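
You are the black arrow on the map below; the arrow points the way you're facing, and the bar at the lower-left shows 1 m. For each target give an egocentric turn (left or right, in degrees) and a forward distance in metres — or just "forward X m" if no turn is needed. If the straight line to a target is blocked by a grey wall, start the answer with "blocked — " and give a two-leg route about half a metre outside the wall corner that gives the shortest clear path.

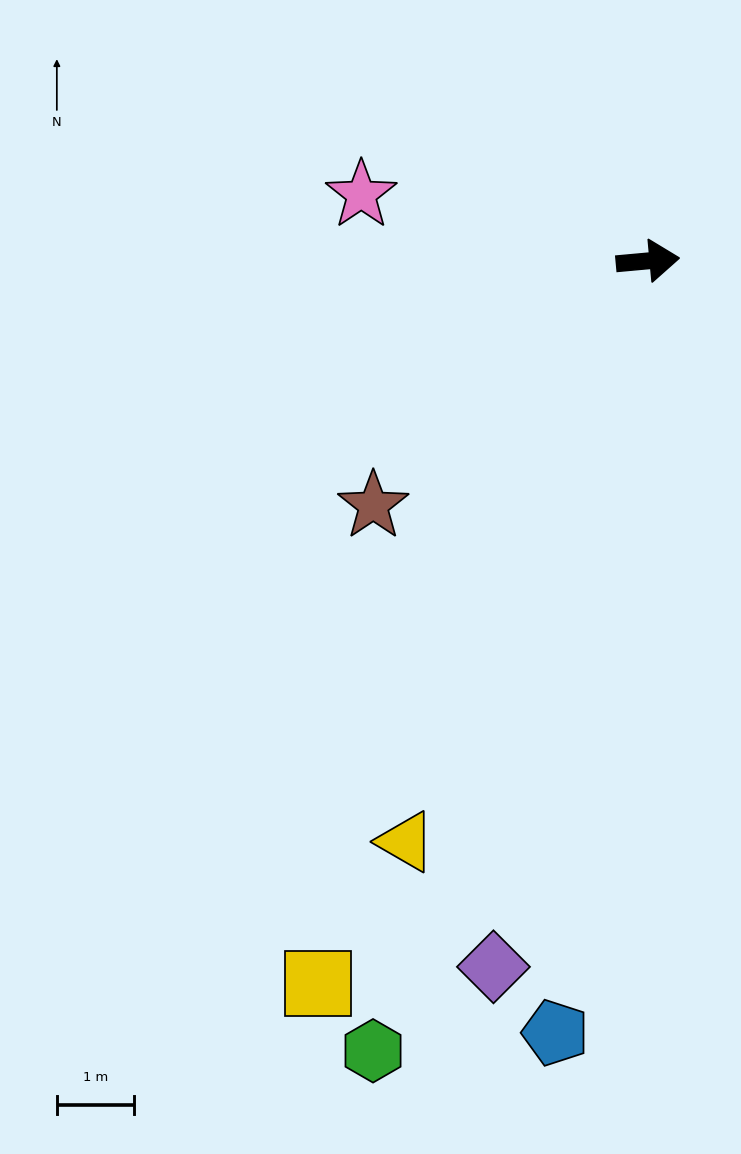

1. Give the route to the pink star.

turn left 162°, forward 3.8 m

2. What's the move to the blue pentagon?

turn right 102°, forward 10.1 m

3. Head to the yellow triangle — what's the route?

turn right 118°, forward 8.1 m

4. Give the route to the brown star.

turn right 144°, forward 4.8 m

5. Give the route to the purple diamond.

turn right 108°, forward 9.3 m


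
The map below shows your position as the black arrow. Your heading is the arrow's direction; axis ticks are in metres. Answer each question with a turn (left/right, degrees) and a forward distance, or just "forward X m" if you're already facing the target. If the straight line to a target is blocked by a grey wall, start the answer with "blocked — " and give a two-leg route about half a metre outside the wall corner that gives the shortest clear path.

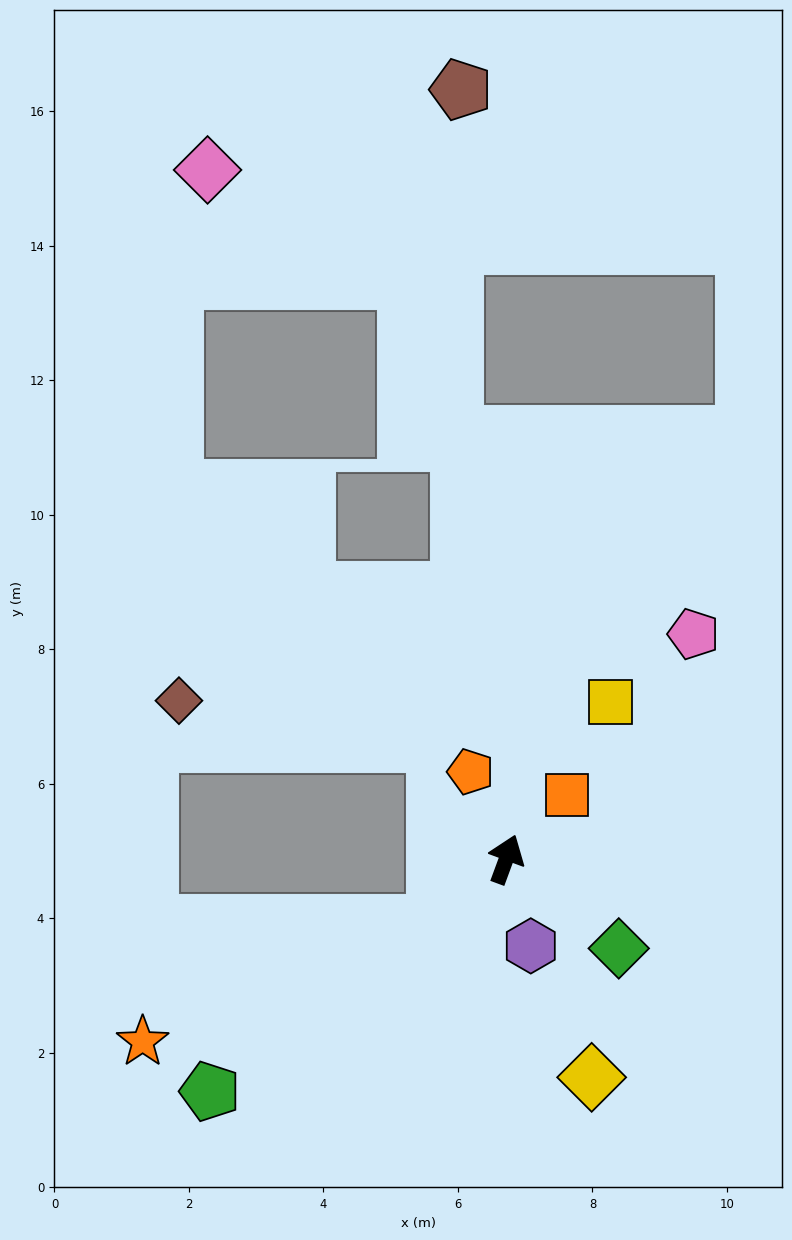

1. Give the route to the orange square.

turn right 23°, forward 1.3 m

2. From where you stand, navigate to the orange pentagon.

turn left 42°, forward 1.4 m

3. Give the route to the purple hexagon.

turn right 144°, forward 1.3 m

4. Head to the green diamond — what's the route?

turn right 108°, forward 2.1 m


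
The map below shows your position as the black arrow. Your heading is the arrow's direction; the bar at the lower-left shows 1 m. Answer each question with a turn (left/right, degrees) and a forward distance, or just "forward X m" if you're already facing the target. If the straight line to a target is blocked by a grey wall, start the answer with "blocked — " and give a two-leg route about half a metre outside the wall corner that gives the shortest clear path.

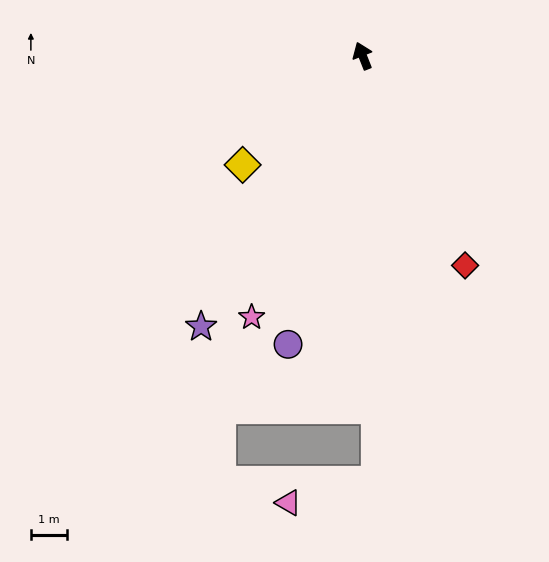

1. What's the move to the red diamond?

turn right 176°, forward 6.4 m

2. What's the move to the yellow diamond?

turn left 111°, forward 4.4 m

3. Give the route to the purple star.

turn left 128°, forward 8.7 m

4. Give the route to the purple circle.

turn left 144°, forward 8.2 m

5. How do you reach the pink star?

turn left 135°, forward 7.8 m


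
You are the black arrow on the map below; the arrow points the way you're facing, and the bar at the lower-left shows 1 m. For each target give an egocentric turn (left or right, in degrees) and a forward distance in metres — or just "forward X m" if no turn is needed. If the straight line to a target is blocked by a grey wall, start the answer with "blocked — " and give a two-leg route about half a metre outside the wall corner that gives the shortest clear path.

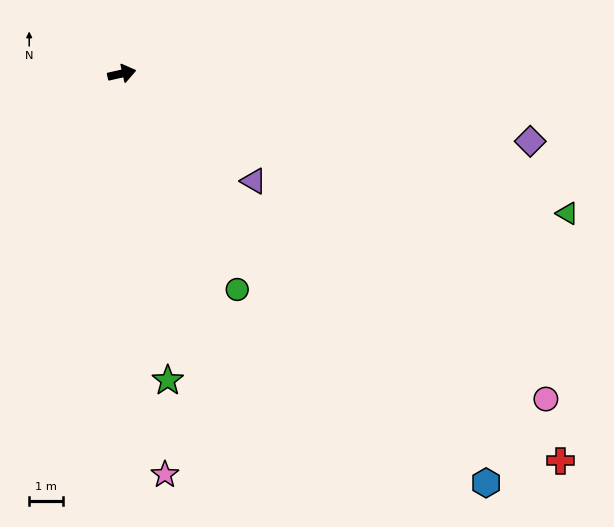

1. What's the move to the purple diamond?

turn right 22°, forward 12.3 m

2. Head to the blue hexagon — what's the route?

turn right 61°, forward 16.3 m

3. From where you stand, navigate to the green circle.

turn right 75°, forward 7.3 m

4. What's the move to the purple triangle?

turn right 52°, forward 5.1 m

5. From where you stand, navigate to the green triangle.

turn right 30°, forward 13.9 m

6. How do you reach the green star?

turn right 94°, forward 9.3 m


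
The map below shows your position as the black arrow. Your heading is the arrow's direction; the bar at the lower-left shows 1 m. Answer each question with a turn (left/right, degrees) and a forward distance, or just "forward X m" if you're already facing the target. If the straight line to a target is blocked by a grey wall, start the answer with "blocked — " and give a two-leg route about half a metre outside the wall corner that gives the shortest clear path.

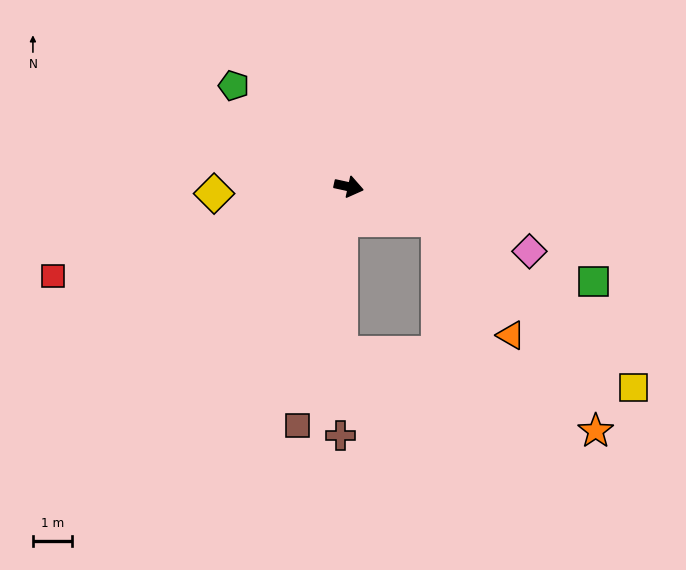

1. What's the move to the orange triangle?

blocked — turn right 9°, forward 2.4 m, then turn right 36°, forward 3.5 m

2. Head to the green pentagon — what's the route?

turn left 151°, forward 3.9 m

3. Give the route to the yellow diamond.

turn right 165°, forward 3.5 m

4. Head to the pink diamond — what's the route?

turn right 7°, forward 4.9 m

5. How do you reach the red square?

turn right 151°, forward 7.9 m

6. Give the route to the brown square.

turn right 90°, forward 6.3 m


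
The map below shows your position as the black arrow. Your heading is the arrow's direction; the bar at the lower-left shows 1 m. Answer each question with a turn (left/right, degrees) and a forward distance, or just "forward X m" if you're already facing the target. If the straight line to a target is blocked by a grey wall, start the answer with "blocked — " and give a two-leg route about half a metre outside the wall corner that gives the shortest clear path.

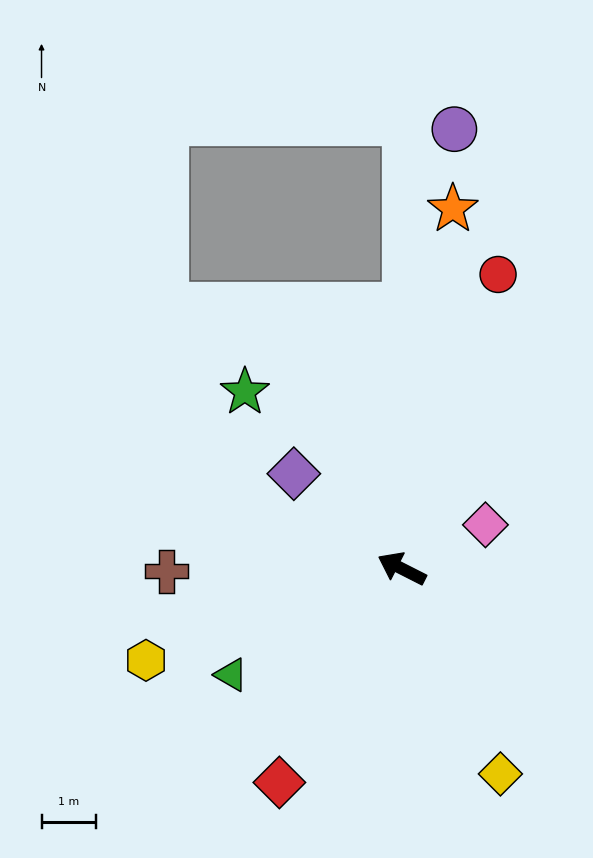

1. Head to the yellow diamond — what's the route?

turn left 143°, forward 4.2 m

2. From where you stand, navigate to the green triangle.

turn left 59°, forward 3.7 m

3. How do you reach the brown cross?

turn left 28°, forward 4.3 m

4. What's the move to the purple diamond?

turn right 14°, forward 2.6 m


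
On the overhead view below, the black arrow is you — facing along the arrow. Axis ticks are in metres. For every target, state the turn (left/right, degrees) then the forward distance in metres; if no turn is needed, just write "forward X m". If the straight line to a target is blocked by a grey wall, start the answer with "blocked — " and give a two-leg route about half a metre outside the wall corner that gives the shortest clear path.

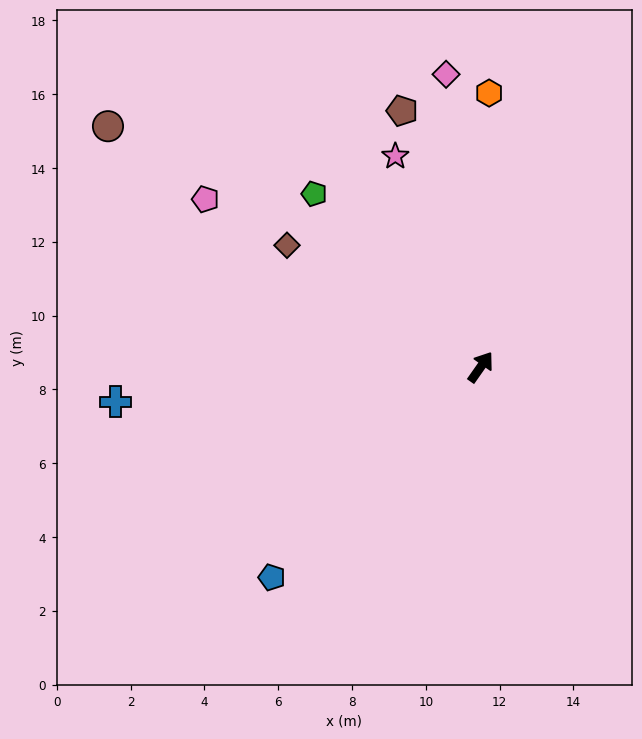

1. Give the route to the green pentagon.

turn left 79°, forward 6.5 m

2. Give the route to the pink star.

turn left 57°, forward 6.2 m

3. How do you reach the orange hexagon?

turn left 33°, forward 7.4 m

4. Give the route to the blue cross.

turn left 131°, forward 9.9 m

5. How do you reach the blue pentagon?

turn left 170°, forward 8.0 m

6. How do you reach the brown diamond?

turn left 93°, forward 6.2 m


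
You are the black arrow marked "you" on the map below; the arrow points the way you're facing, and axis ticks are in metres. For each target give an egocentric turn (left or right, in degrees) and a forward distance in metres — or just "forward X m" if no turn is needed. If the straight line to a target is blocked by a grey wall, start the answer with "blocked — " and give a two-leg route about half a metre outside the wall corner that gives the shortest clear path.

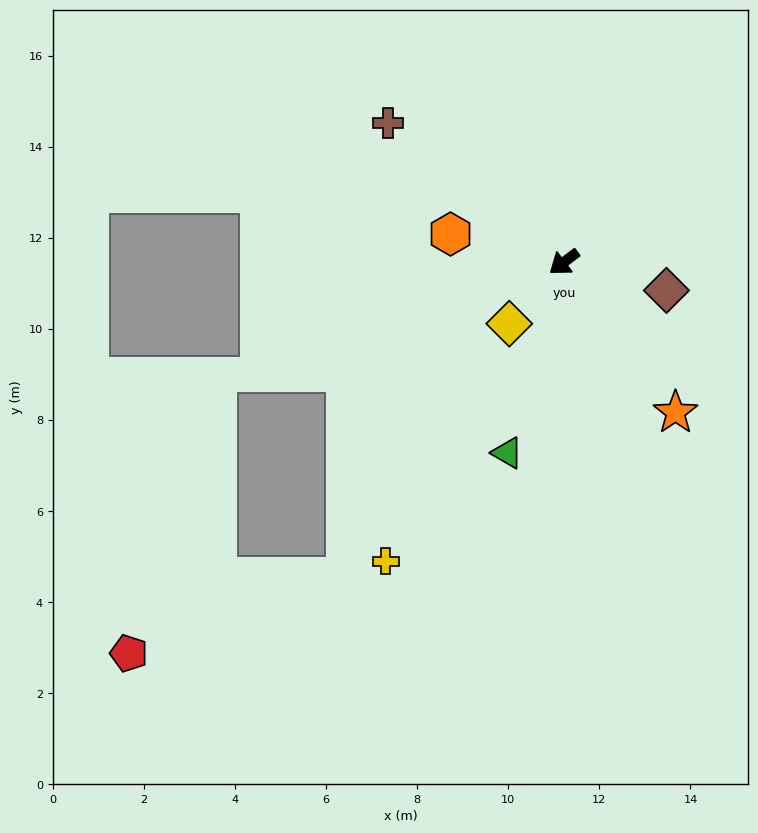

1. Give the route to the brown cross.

turn right 76°, forward 4.9 m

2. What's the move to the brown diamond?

turn left 127°, forward 2.3 m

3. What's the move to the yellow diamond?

turn left 11°, forward 1.8 m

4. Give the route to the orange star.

turn left 89°, forward 4.1 m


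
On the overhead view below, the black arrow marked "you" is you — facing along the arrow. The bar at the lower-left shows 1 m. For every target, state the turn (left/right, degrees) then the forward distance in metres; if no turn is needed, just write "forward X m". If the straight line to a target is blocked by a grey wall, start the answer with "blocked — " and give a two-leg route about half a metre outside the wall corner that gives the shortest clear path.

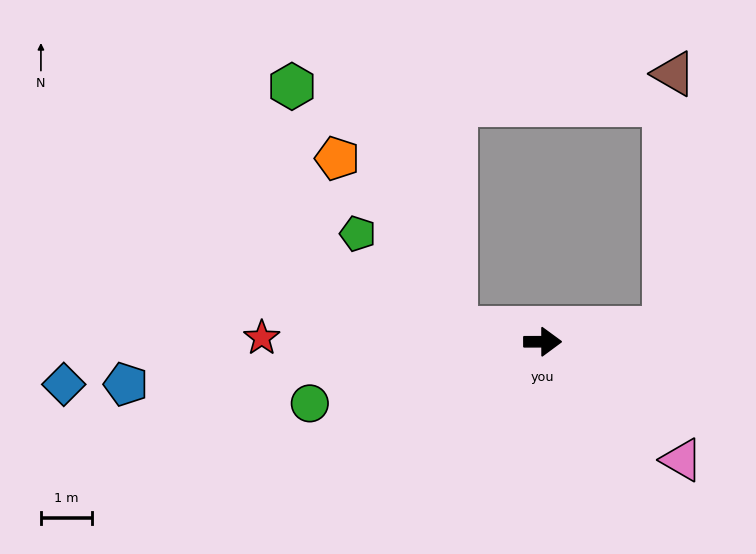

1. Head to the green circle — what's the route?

turn right 165°, forward 4.7 m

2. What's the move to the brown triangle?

blocked — turn left 6°, forward 2.4 m, then turn left 82°, forward 5.0 m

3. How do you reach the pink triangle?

turn right 40°, forward 3.6 m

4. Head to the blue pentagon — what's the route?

turn right 174°, forward 8.2 m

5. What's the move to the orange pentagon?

blocked — turn left 171°, forward 1.7 m, then turn right 46°, forward 4.0 m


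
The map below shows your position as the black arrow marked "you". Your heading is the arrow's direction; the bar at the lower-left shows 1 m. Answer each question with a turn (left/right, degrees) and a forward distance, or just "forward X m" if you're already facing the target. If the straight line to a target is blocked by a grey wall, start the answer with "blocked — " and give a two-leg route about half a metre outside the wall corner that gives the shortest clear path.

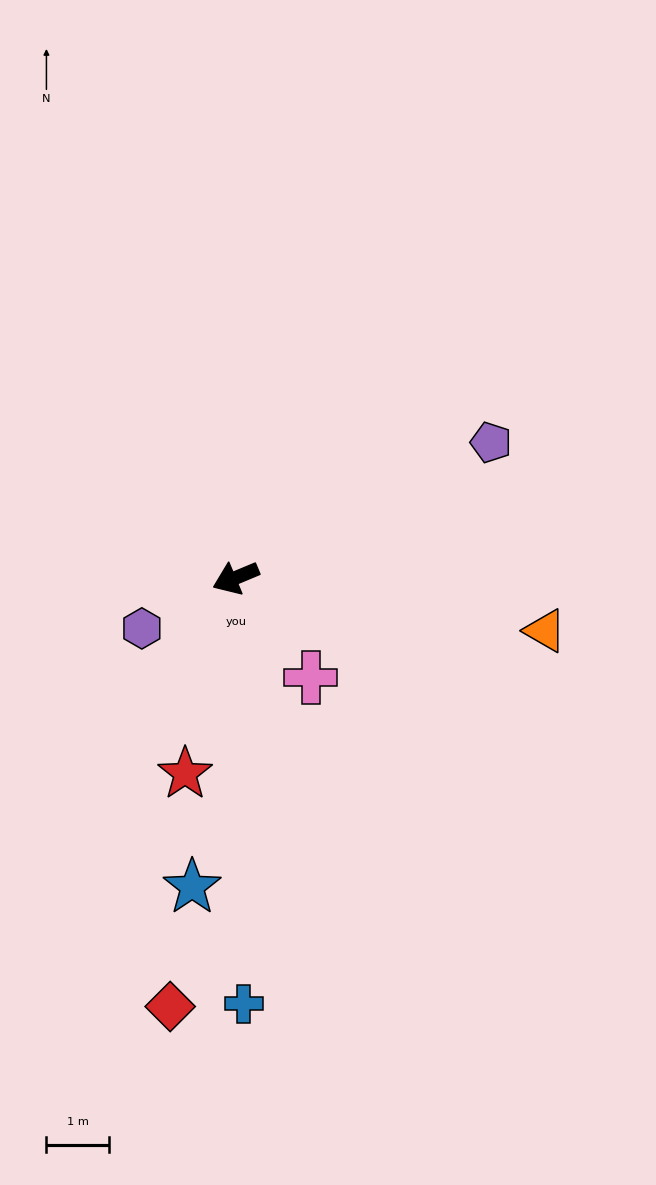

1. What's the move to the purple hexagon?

turn left 6°, forward 1.7 m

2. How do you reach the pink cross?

turn left 104°, forward 2.0 m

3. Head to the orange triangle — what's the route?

turn left 148°, forward 5.0 m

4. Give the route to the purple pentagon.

turn right 175°, forward 4.6 m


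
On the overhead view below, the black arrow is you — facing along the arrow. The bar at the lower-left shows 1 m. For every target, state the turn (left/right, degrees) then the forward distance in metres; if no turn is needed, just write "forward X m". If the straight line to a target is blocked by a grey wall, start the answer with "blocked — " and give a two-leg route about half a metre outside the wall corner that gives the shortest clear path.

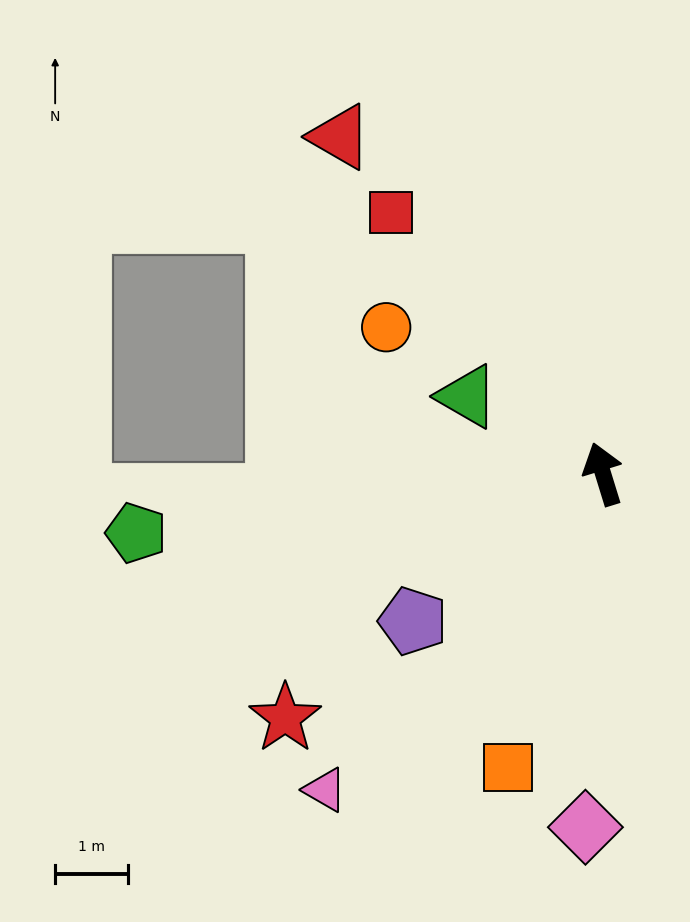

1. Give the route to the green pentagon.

turn left 80°, forward 6.4 m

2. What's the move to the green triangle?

turn left 43°, forward 2.1 m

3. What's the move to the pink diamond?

turn left 160°, forward 4.8 m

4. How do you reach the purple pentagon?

turn left 111°, forward 3.3 m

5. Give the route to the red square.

turn left 22°, forward 4.6 m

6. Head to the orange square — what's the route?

turn left 145°, forward 4.2 m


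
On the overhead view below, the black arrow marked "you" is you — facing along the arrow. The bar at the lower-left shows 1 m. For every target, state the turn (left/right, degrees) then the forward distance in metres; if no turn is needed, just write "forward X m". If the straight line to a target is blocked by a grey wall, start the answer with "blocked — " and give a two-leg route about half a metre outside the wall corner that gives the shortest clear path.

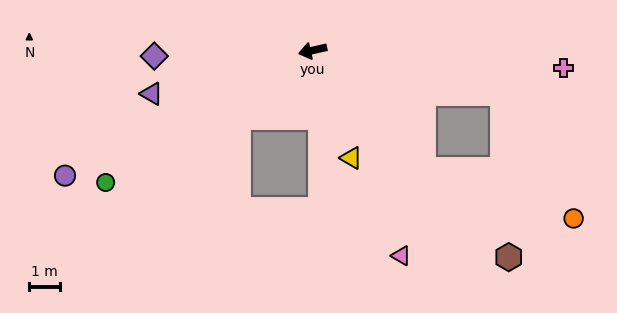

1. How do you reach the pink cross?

turn left 163°, forward 8.3 m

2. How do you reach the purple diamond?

turn right 11°, forward 5.2 m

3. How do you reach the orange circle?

blocked — turn left 120°, forward 5.4 m, then turn left 30°, forward 5.2 m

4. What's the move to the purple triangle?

turn left 2°, forward 5.5 m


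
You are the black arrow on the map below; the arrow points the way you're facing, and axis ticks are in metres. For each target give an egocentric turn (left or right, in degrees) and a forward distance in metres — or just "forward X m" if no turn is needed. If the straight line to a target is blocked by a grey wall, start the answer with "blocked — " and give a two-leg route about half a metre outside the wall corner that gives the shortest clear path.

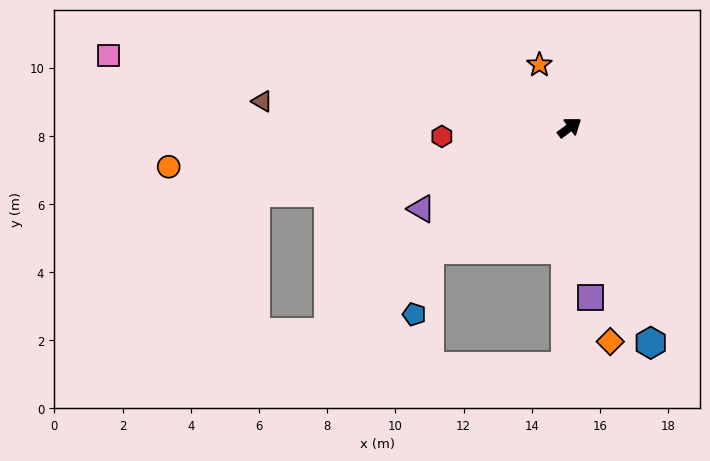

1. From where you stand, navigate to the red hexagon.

turn left 147°, forward 3.8 m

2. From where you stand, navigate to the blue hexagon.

turn right 106°, forward 6.7 m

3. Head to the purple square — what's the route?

turn right 120°, forward 5.0 m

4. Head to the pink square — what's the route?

turn left 135°, forward 13.7 m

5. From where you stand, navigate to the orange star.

turn left 79°, forward 2.0 m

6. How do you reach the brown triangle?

turn left 139°, forward 9.0 m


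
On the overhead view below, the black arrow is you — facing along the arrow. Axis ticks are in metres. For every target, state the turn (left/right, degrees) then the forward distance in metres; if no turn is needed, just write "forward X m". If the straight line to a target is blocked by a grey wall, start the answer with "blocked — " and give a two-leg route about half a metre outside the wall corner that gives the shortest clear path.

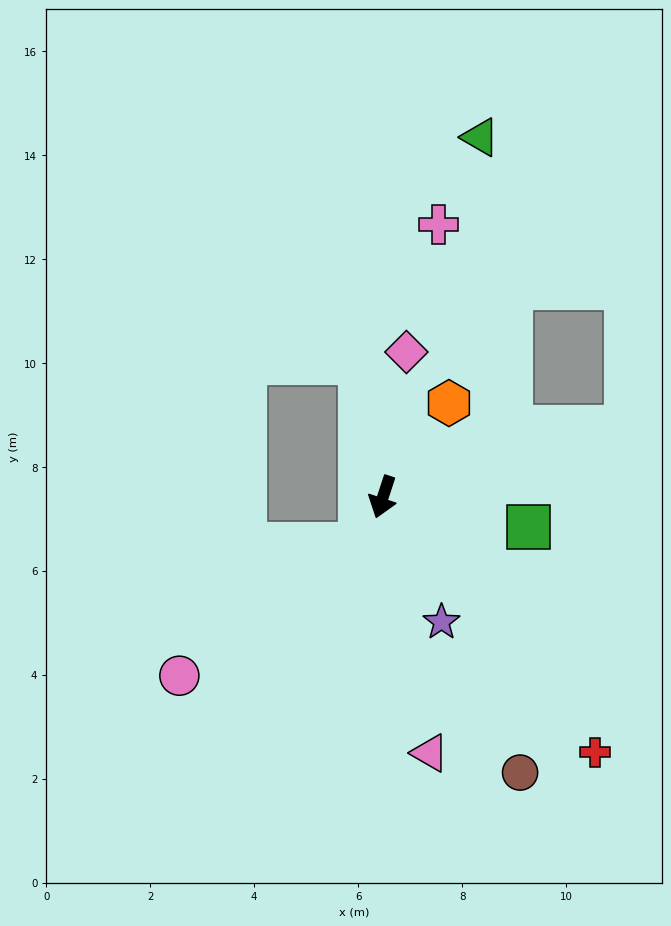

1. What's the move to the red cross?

turn left 58°, forward 6.4 m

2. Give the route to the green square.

turn left 96°, forward 2.9 m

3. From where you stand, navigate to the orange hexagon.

turn left 163°, forward 2.2 m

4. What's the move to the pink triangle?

turn left 28°, forward 5.0 m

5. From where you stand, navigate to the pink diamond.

turn right 171°, forward 2.8 m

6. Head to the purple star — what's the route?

turn left 43°, forward 2.7 m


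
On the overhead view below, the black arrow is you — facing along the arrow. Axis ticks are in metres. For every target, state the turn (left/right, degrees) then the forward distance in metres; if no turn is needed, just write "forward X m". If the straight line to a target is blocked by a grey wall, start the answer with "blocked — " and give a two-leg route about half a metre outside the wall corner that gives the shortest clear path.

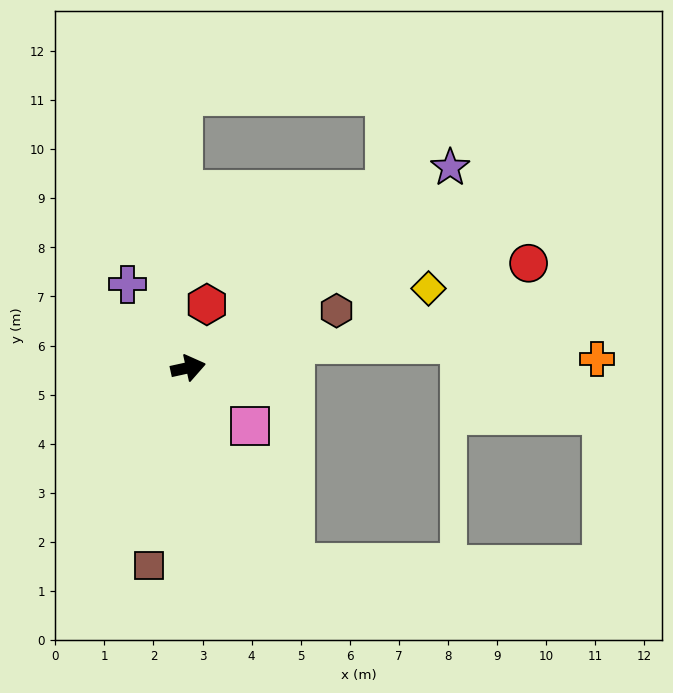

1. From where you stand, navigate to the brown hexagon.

turn left 9°, forward 3.2 m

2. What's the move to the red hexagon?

turn left 61°, forward 1.3 m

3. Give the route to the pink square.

turn right 56°, forward 1.7 m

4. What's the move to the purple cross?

turn left 114°, forward 2.1 m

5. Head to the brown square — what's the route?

turn right 114°, forward 4.1 m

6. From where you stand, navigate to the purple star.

turn left 25°, forward 6.7 m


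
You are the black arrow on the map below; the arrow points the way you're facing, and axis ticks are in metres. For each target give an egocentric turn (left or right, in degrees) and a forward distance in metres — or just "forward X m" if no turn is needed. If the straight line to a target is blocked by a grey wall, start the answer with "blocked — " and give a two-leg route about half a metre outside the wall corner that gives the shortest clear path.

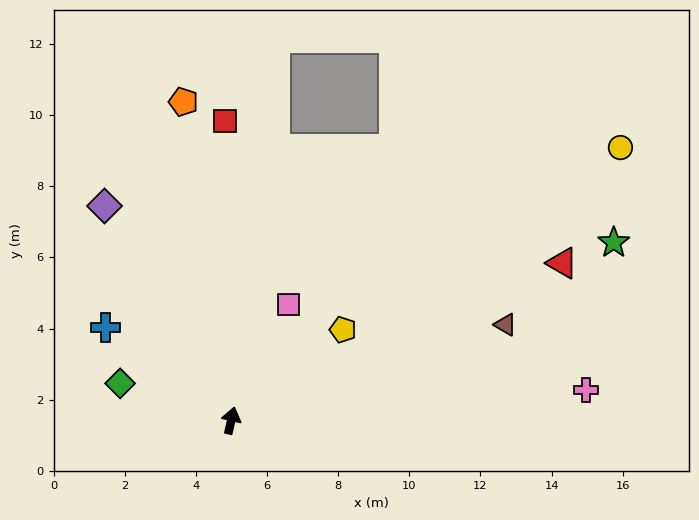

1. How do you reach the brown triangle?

turn right 58°, forward 8.2 m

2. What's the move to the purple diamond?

turn left 44°, forward 7.0 m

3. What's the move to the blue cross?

turn left 67°, forward 4.4 m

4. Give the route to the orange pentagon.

turn left 22°, forward 9.1 m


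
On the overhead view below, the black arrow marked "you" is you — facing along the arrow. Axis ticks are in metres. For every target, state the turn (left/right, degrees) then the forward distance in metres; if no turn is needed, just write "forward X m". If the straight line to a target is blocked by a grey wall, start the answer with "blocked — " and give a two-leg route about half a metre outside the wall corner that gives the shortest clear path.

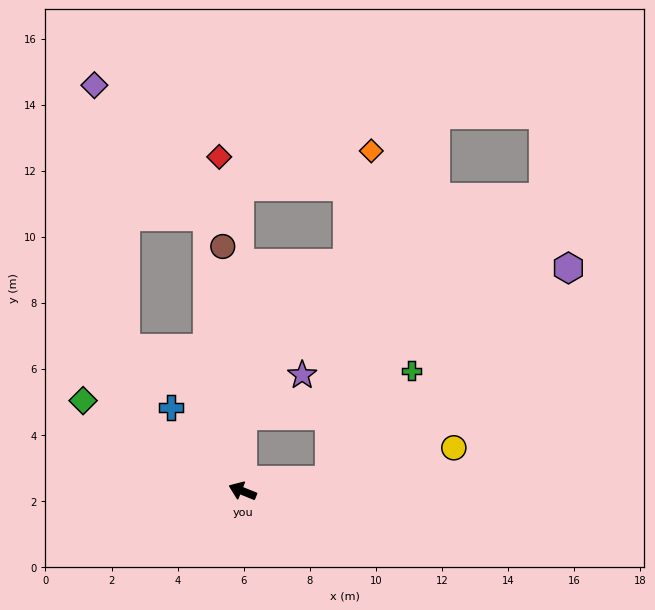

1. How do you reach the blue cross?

turn right 28°, forward 3.3 m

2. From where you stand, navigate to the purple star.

blocked — turn right 69°, forward 2.3 m, then turn right 54°, forward 2.2 m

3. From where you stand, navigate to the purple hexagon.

blocked — turn right 151°, forward 2.6 m, then turn left 34°, forward 9.7 m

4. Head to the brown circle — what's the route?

turn right 63°, forward 7.4 m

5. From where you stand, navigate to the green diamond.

turn right 8°, forward 5.5 m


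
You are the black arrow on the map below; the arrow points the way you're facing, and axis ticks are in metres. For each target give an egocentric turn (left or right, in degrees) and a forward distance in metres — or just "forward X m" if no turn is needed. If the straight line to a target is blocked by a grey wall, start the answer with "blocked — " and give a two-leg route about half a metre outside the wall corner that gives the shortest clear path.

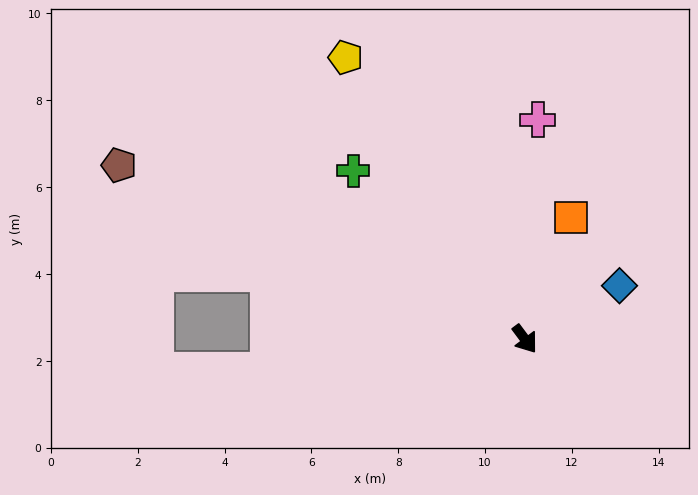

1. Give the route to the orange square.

turn left 122°, forward 3.0 m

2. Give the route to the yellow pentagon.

turn left 176°, forward 7.7 m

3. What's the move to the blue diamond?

turn left 83°, forward 2.5 m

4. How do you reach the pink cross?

turn left 140°, forward 5.1 m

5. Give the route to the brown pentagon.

turn right 150°, forward 10.2 m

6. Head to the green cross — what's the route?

turn right 171°, forward 5.5 m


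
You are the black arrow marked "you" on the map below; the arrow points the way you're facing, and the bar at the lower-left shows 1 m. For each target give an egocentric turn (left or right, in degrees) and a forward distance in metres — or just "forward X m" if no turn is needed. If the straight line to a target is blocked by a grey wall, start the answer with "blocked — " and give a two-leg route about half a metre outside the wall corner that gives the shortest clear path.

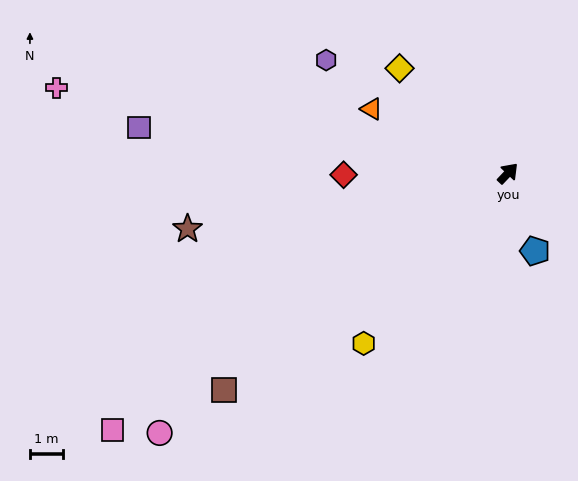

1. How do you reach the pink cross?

turn left 123°, forward 13.9 m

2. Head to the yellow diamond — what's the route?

turn left 89°, forward 4.6 m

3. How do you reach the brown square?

turn left 171°, forward 10.8 m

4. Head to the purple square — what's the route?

turn left 127°, forward 11.3 m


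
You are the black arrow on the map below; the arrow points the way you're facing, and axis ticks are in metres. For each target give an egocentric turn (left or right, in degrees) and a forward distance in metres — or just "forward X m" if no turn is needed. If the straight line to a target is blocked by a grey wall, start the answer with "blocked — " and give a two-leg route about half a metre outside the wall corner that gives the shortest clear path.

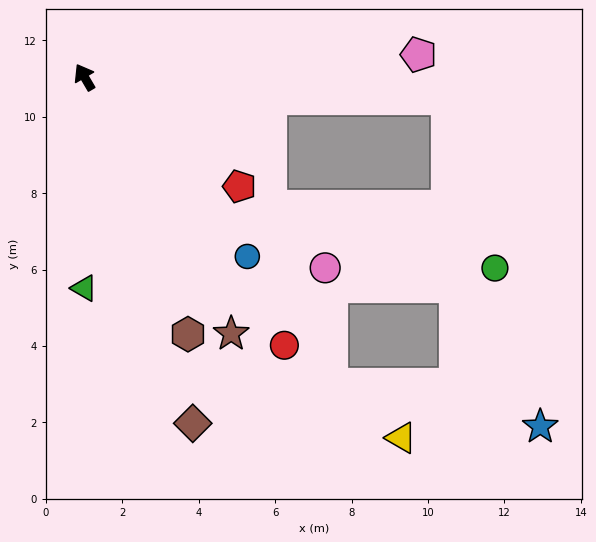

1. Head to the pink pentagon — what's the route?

turn right 117°, forward 8.8 m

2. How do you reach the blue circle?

turn right 168°, forward 6.3 m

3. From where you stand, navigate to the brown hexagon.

turn left 172°, forward 7.2 m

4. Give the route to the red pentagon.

turn right 156°, forward 5.0 m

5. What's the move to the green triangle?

turn left 150°, forward 5.5 m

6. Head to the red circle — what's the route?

turn right 174°, forward 8.7 m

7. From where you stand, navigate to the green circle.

blocked — turn right 124°, forward 9.5 m, then turn right 71°, forward 4.6 m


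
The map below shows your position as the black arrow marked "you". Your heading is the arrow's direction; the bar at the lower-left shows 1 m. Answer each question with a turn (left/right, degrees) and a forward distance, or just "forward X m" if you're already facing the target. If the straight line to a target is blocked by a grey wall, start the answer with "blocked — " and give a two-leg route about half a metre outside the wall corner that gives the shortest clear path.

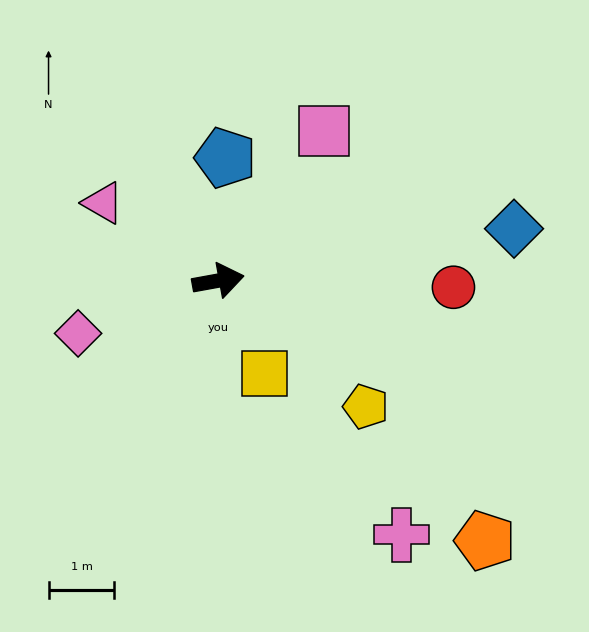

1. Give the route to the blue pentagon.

turn left 76°, forward 1.9 m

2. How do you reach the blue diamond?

forward 4.6 m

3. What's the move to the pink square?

turn left 45°, forward 2.8 m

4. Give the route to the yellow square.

turn right 74°, forward 1.6 m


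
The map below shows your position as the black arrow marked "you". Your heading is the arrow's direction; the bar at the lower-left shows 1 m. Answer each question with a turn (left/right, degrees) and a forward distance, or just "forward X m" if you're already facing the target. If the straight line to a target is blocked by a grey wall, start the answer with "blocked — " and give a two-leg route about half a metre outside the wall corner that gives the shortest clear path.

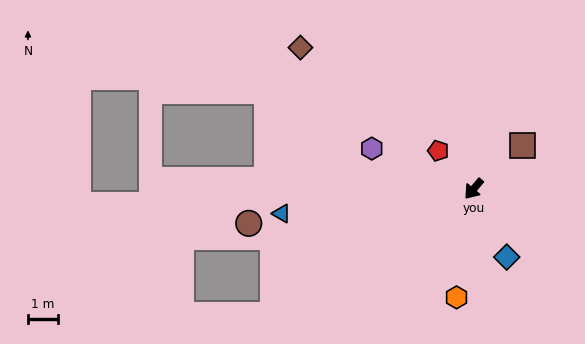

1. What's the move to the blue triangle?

turn right 43°, forward 6.4 m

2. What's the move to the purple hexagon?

turn right 71°, forward 3.6 m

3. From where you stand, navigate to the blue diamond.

turn left 66°, forward 2.5 m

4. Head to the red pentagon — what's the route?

turn right 97°, forward 1.7 m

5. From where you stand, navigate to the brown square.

turn left 172°, forward 2.2 m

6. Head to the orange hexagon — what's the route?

turn left 31°, forward 3.6 m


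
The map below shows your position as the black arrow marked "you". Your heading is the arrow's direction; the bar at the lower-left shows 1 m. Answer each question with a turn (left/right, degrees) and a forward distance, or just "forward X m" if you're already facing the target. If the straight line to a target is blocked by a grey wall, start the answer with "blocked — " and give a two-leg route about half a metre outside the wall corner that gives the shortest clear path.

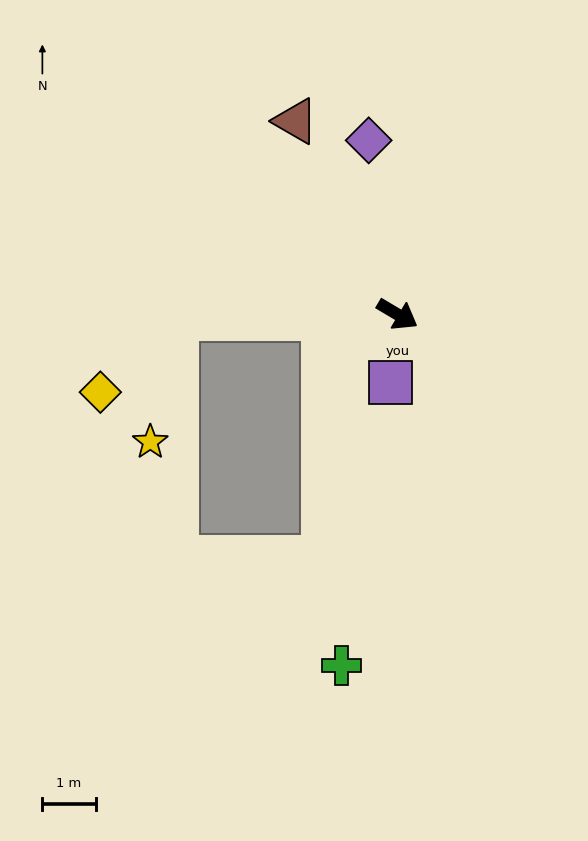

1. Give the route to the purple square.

turn right 65°, forward 1.3 m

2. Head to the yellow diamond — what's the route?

blocked — turn right 148°, forward 4.2 m, then turn left 43°, forward 2.0 m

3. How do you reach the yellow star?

blocked — turn right 148°, forward 4.2 m, then turn left 77°, forward 2.4 m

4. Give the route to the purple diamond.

turn left 130°, forward 3.3 m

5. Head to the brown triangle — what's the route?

turn left 149°, forward 4.1 m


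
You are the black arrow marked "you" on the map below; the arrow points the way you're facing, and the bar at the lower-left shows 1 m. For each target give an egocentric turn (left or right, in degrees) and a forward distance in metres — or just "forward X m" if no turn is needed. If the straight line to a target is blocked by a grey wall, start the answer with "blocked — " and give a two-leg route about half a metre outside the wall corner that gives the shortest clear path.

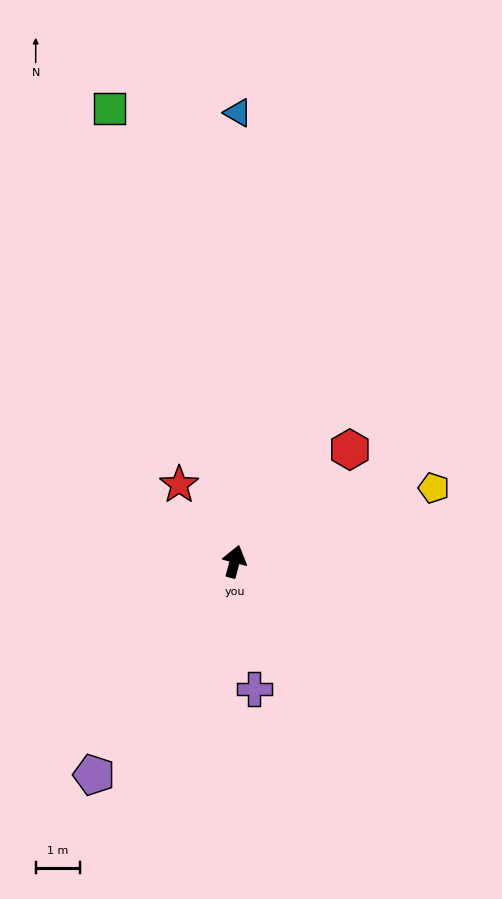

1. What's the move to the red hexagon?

turn right 31°, forward 3.6 m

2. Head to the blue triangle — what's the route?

turn left 14°, forward 10.0 m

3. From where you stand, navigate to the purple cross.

turn right 156°, forward 2.9 m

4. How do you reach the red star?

turn left 51°, forward 2.1 m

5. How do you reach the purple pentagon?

turn left 161°, forward 5.7 m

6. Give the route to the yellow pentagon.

turn right 55°, forward 4.7 m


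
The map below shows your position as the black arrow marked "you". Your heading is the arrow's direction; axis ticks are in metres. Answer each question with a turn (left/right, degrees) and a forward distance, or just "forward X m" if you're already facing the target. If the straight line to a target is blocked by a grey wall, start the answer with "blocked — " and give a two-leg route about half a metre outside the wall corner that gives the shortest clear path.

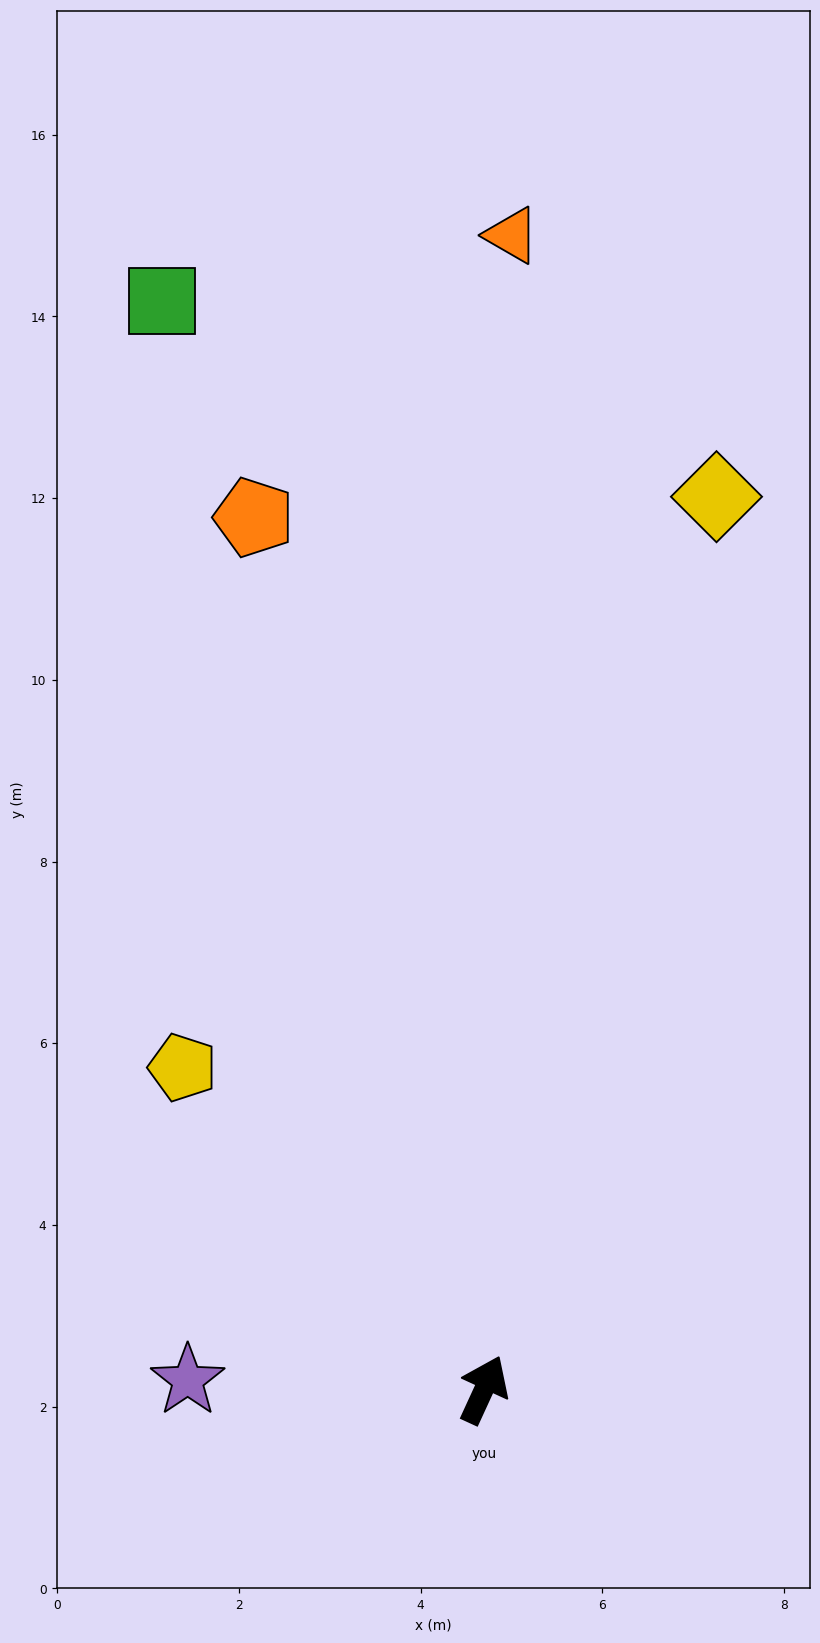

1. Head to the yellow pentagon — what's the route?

turn left 68°, forward 4.9 m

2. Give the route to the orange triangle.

turn left 23°, forward 12.7 m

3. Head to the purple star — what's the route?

turn left 113°, forward 3.3 m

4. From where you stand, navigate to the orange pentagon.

turn left 39°, forward 9.9 m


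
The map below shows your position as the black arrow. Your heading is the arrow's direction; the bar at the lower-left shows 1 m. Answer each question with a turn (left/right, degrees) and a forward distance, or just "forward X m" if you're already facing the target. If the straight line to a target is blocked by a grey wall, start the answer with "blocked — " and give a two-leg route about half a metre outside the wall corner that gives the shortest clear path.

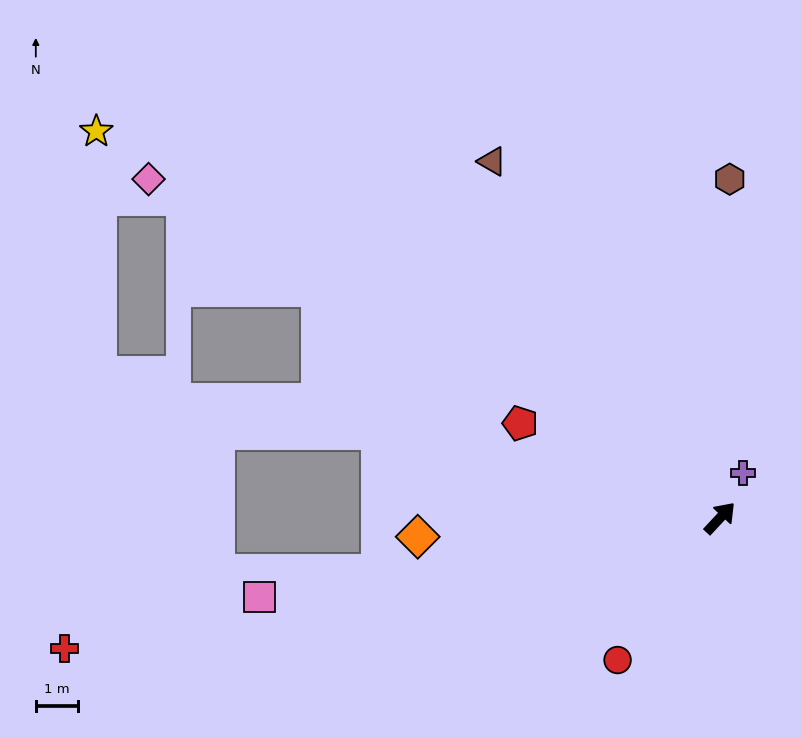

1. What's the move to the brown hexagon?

turn left 41°, forward 8.1 m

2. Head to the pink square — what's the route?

turn left 143°, forward 11.1 m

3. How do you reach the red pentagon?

turn left 108°, forward 5.3 m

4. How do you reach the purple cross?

turn left 16°, forward 1.2 m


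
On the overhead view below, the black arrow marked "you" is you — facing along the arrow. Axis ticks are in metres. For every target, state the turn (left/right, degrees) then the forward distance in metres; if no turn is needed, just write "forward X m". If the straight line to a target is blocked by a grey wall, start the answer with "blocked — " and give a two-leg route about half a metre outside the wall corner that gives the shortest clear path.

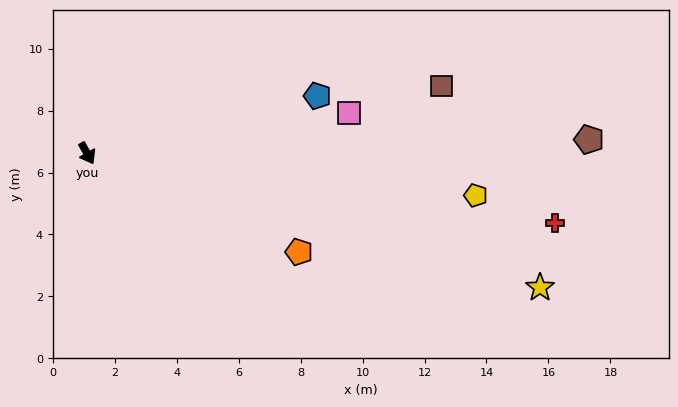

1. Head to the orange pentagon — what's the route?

turn left 35°, forward 7.5 m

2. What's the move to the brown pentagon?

turn left 62°, forward 16.2 m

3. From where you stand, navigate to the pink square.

turn left 69°, forward 8.6 m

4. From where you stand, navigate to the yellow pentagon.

turn left 54°, forward 12.6 m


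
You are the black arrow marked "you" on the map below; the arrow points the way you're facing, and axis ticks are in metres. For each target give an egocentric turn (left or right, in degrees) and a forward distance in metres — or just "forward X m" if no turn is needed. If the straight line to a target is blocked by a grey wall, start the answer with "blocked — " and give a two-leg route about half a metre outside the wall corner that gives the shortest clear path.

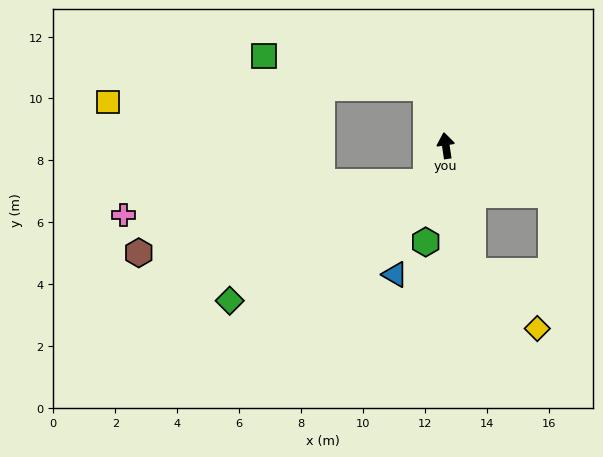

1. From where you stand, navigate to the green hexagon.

turn left 160°, forward 3.2 m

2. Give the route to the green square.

blocked — turn left 11°, forward 2.0 m, then turn left 59°, forward 5.3 m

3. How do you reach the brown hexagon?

blocked — turn left 143°, forward 1.3 m, then turn right 48°, forward 9.6 m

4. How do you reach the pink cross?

blocked — turn left 143°, forward 1.3 m, then turn right 55°, forward 9.8 m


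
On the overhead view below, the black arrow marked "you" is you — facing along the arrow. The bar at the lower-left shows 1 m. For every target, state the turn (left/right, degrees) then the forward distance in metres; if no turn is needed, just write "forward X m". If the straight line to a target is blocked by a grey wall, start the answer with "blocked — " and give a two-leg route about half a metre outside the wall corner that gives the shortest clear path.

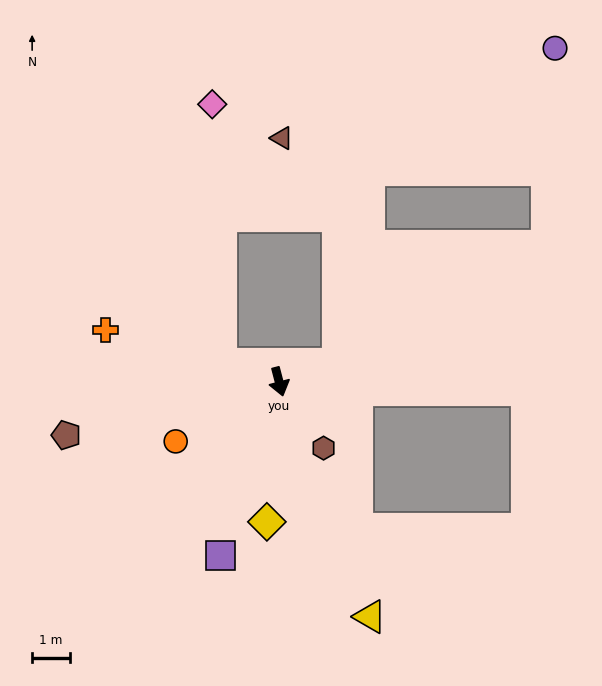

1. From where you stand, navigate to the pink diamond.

blocked — turn right 122°, forward 1.6 m, then turn right 71°, forward 6.9 m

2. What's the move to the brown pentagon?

turn right 91°, forward 5.9 m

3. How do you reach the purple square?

turn right 33°, forward 4.9 m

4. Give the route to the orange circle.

turn right 75°, forward 3.2 m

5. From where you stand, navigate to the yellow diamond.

turn right 20°, forward 3.8 m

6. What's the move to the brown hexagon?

turn left 19°, forward 2.1 m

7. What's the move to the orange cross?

turn right 121°, forward 4.8 m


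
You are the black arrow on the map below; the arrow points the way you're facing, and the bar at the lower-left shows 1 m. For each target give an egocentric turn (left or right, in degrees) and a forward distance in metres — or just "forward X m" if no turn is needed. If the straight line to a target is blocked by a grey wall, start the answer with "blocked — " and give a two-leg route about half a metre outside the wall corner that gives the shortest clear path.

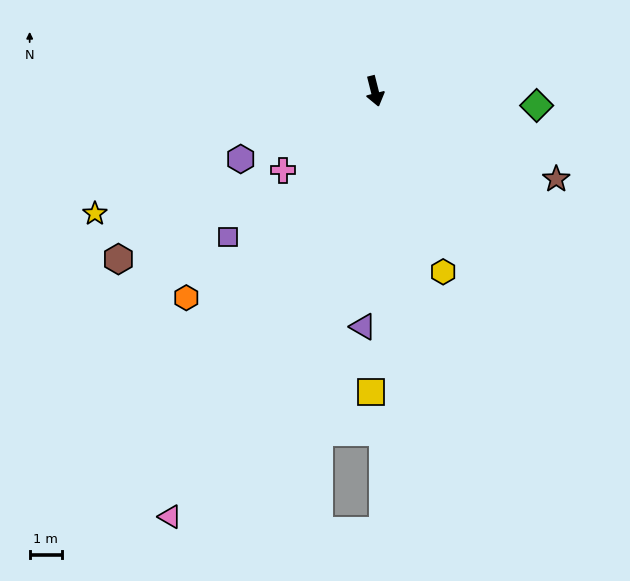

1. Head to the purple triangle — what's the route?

turn right 17°, forward 7.3 m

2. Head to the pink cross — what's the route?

turn right 63°, forward 3.8 m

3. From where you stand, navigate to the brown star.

turn left 50°, forward 6.3 m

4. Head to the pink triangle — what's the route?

turn right 40°, forward 14.7 m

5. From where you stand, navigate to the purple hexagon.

turn right 77°, forward 4.7 m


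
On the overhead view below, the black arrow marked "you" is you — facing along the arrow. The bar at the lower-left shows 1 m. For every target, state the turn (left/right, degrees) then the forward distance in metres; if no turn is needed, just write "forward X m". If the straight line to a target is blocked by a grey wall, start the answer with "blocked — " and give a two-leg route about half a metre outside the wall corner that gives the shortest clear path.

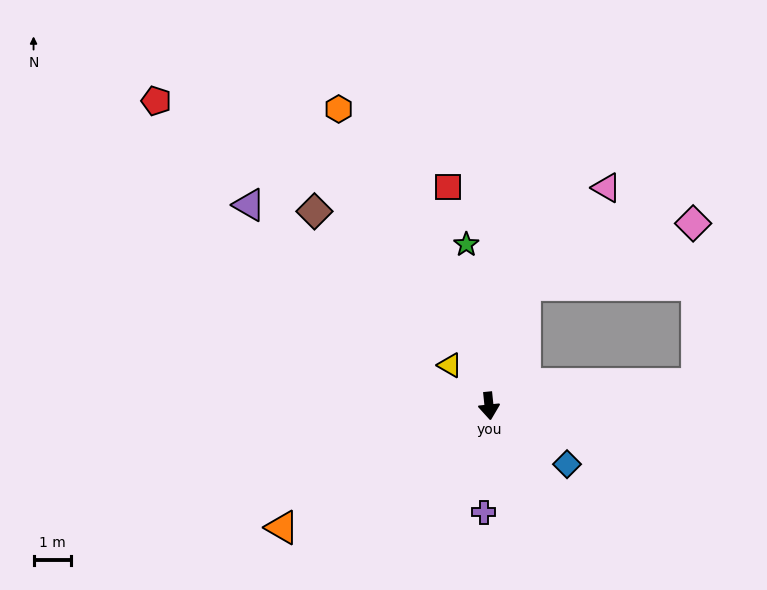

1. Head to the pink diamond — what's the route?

blocked — turn left 158°, forward 3.4 m, then turn right 54°, forward 4.8 m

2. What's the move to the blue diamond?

turn left 47°, forward 2.6 m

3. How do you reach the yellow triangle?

turn right 142°, forward 1.5 m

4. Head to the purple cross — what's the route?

turn right 9°, forward 2.9 m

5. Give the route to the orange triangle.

turn right 65°, forward 6.4 m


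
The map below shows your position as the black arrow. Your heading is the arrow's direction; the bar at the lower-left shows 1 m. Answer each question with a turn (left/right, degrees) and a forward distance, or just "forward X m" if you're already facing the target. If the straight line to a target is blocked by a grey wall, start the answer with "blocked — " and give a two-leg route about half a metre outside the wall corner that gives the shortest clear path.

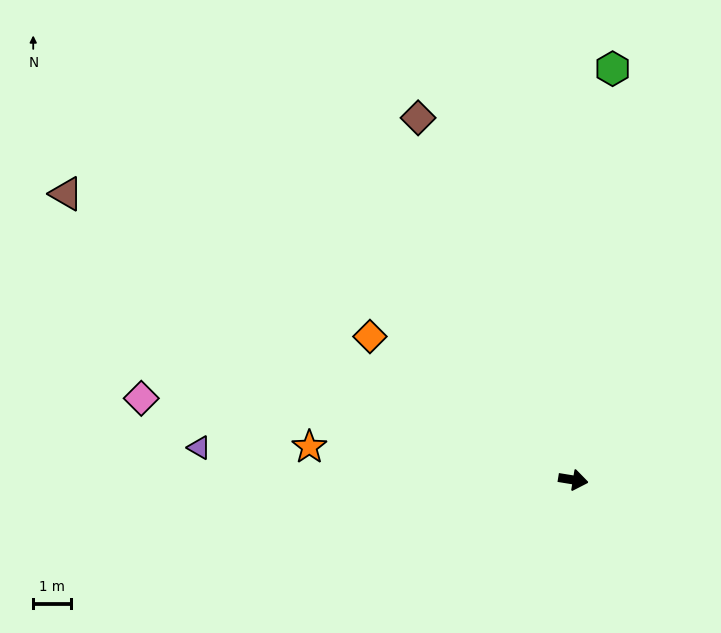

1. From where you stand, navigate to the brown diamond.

turn left 122°, forward 10.6 m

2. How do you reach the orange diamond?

turn left 154°, forward 6.7 m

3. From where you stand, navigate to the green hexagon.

turn left 94°, forward 11.1 m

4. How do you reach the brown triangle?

turn left 160°, forward 15.6 m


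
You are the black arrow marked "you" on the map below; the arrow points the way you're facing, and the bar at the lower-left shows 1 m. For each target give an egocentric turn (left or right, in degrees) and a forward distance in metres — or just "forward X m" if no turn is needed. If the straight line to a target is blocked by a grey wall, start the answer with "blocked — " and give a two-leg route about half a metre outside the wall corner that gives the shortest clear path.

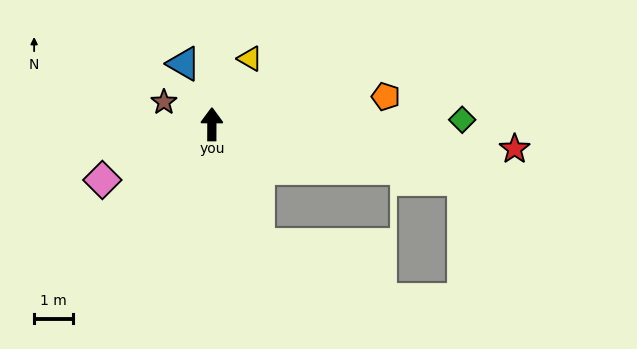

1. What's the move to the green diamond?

turn right 89°, forward 6.5 m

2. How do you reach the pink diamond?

turn left 117°, forward 3.2 m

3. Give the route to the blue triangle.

turn left 25°, forward 1.7 m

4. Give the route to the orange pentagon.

turn right 81°, forward 4.6 m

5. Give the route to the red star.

turn right 94°, forward 7.9 m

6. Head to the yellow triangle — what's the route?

turn right 30°, forward 2.0 m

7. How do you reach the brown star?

turn left 65°, forward 1.4 m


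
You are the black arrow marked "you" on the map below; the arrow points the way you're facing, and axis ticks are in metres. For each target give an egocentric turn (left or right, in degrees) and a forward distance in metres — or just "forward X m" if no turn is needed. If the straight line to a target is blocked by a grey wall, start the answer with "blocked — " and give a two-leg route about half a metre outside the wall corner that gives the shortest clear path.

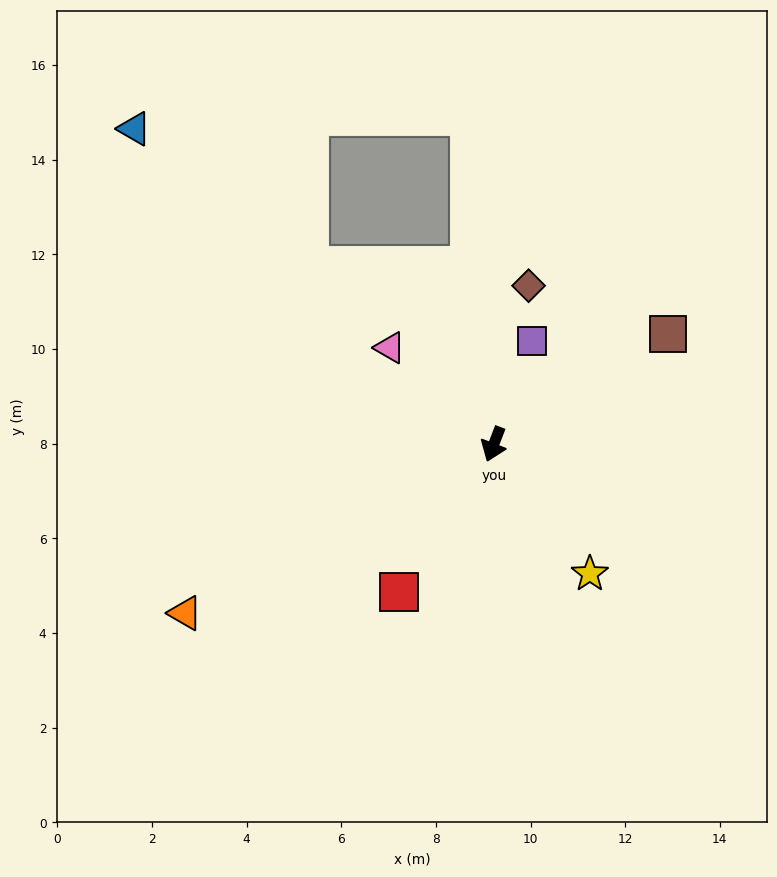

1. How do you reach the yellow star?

turn left 58°, forward 3.4 m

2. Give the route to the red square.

turn right 12°, forward 3.7 m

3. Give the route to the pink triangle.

turn right 112°, forward 3.0 m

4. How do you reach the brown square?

turn left 143°, forward 4.4 m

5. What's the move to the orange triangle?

turn right 40°, forward 7.4 m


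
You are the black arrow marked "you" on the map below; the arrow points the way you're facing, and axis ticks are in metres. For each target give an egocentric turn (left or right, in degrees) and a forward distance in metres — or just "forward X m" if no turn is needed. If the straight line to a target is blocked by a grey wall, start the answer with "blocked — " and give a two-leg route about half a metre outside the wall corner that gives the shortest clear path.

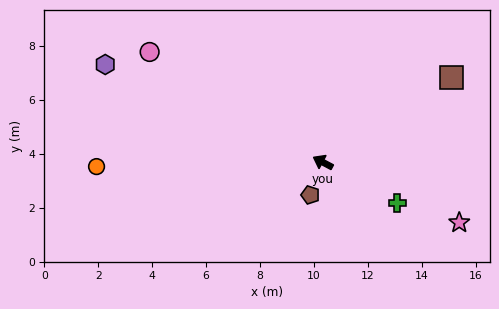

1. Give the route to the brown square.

turn right 119°, forward 5.7 m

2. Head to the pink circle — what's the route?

turn right 5°, forward 7.6 m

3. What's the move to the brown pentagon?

turn left 97°, forward 1.3 m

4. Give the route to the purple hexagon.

turn left 4°, forward 8.9 m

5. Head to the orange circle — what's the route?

turn left 29°, forward 8.4 m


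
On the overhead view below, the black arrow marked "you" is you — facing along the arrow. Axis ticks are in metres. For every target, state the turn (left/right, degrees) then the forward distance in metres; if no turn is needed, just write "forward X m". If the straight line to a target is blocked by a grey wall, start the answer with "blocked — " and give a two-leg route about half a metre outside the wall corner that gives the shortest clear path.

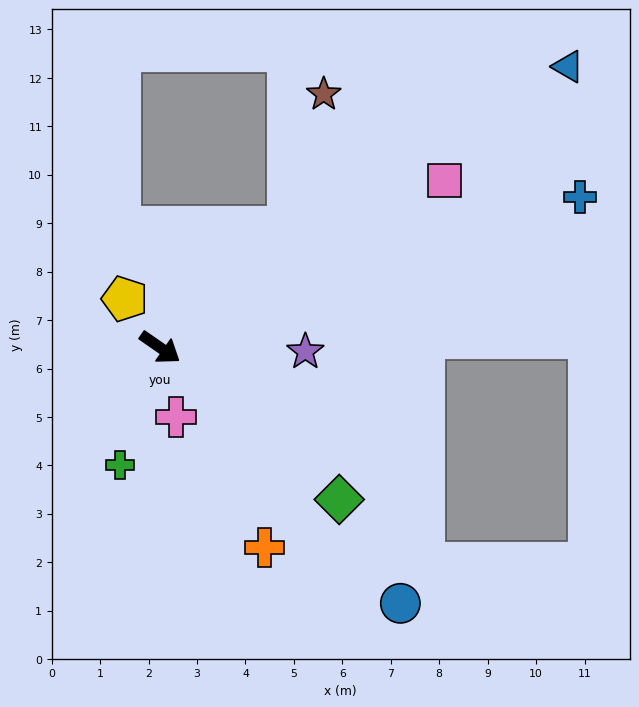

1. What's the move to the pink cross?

turn right 42°, forward 1.5 m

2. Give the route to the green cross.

turn right 74°, forward 2.6 m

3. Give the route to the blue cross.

turn left 55°, forward 9.2 m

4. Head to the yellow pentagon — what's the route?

turn left 161°, forward 1.2 m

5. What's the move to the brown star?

blocked — turn left 78°, forward 3.6 m, then turn left 32°, forward 2.8 m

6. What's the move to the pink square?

turn left 65°, forward 6.8 m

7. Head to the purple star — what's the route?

turn left 33°, forward 3.0 m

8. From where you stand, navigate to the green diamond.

turn right 6°, forward 4.8 m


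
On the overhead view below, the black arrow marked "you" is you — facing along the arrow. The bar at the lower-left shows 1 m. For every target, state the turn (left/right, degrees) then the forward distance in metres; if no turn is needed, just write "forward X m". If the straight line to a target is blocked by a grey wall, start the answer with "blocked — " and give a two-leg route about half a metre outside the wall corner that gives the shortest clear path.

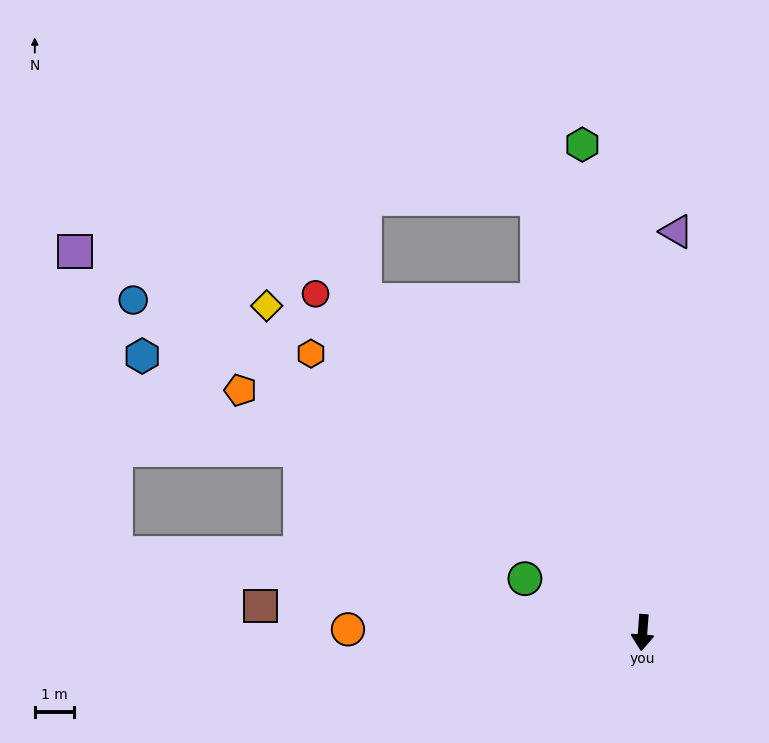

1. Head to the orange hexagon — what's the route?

turn right 126°, forward 11.0 m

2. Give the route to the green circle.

turn right 110°, forward 3.3 m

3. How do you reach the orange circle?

turn right 86°, forward 7.4 m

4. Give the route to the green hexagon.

turn right 169°, forward 12.4 m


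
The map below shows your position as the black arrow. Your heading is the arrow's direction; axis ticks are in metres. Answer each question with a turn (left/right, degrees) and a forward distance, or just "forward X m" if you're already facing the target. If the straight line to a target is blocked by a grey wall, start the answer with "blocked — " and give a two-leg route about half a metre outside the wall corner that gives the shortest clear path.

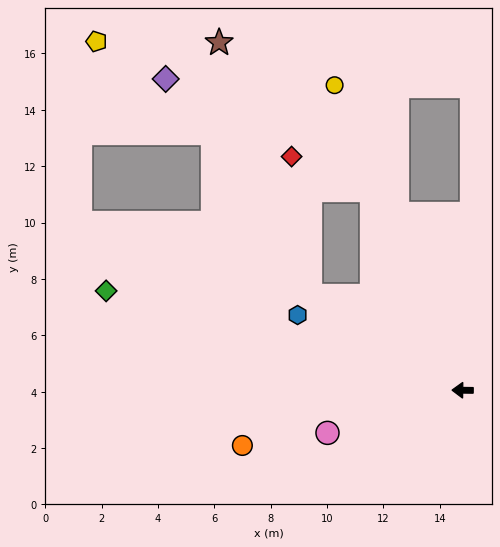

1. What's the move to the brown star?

blocked — turn right 65°, forward 7.8 m, then turn left 22°, forward 7.5 m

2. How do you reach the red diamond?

blocked — turn right 65°, forward 7.8 m, then turn left 43°, forward 3.1 m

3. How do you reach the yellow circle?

turn right 67°, forward 11.7 m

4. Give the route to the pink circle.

turn left 18°, forward 5.0 m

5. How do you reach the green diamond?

turn right 15°, forward 13.1 m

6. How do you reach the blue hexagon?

turn right 24°, forward 6.4 m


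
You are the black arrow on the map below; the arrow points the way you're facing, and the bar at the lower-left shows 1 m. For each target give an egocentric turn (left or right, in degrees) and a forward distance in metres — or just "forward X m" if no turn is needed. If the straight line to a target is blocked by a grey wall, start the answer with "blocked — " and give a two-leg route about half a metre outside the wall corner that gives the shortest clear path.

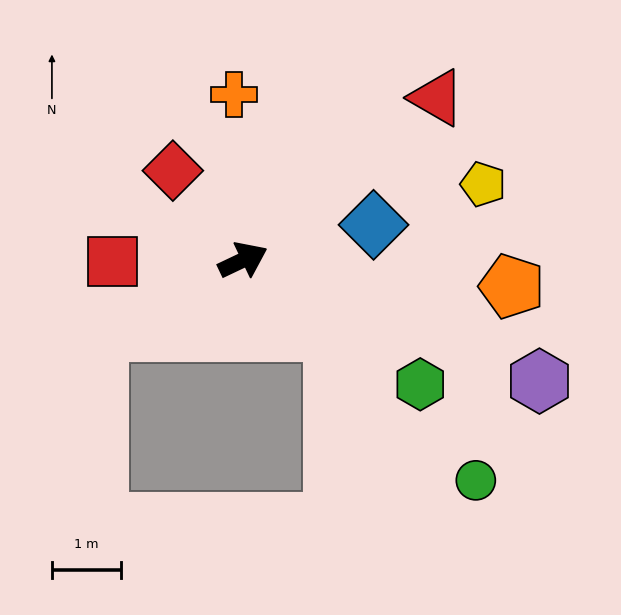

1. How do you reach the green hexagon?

turn right 60°, forward 3.1 m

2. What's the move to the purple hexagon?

turn right 48°, forward 4.6 m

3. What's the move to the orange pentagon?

turn right 31°, forward 3.9 m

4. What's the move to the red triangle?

turn left 15°, forward 3.6 m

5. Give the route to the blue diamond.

turn right 10°, forward 1.9 m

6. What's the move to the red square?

turn left 155°, forward 1.9 m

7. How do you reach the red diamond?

turn left 103°, forward 1.6 m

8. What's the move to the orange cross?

turn left 68°, forward 2.4 m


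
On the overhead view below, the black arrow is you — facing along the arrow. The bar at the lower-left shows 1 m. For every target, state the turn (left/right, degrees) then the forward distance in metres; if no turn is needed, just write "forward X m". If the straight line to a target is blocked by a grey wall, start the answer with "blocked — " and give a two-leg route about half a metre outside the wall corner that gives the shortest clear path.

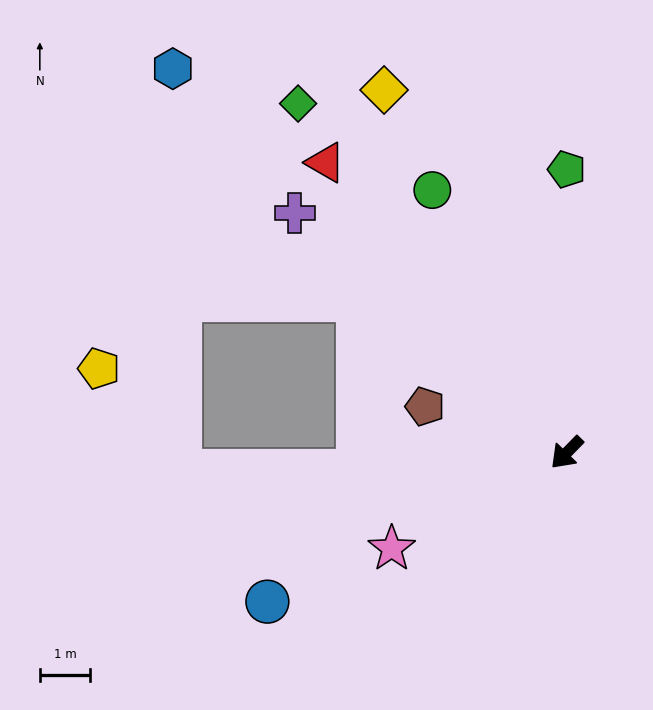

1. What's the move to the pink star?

turn right 17°, forward 3.9 m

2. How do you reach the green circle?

turn right 109°, forward 5.8 m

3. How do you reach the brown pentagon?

turn right 64°, forward 2.9 m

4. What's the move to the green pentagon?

turn right 136°, forward 5.6 m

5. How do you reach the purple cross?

turn right 87°, forward 7.2 m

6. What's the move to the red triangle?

turn right 96°, forward 7.4 m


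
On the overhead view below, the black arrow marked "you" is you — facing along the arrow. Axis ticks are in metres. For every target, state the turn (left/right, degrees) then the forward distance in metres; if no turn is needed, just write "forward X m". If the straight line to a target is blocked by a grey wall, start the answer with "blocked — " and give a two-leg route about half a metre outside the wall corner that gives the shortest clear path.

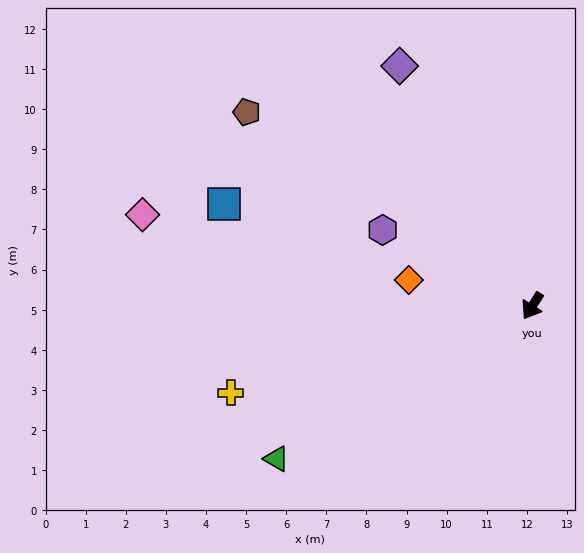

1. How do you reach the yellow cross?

turn right 42°, forward 7.8 m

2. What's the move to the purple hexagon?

turn right 85°, forward 4.2 m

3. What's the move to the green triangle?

turn right 27°, forward 7.4 m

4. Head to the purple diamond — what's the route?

turn right 119°, forward 6.8 m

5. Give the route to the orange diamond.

turn right 70°, forward 3.1 m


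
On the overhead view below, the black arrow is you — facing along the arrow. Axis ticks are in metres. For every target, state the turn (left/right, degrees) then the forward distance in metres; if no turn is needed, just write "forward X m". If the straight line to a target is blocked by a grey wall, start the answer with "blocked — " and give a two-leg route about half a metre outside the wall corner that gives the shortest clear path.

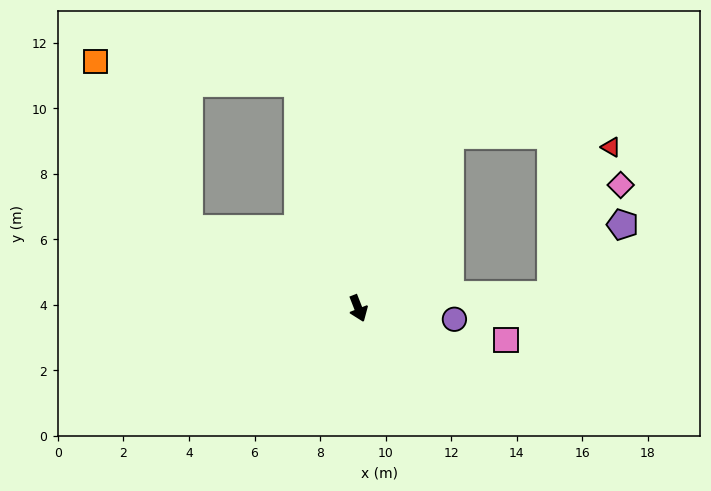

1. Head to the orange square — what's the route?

blocked — turn right 137°, forward 5.7 m, then turn right 35°, forward 5.9 m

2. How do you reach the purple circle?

turn left 62°, forward 3.0 m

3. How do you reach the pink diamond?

blocked — turn left 73°, forward 5.9 m, then turn left 53°, forward 4.0 m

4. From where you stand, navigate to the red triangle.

blocked — turn left 73°, forward 5.9 m, then turn left 63°, forward 4.9 m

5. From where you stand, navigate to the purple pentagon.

blocked — turn left 73°, forward 5.9 m, then turn left 40°, forward 3.1 m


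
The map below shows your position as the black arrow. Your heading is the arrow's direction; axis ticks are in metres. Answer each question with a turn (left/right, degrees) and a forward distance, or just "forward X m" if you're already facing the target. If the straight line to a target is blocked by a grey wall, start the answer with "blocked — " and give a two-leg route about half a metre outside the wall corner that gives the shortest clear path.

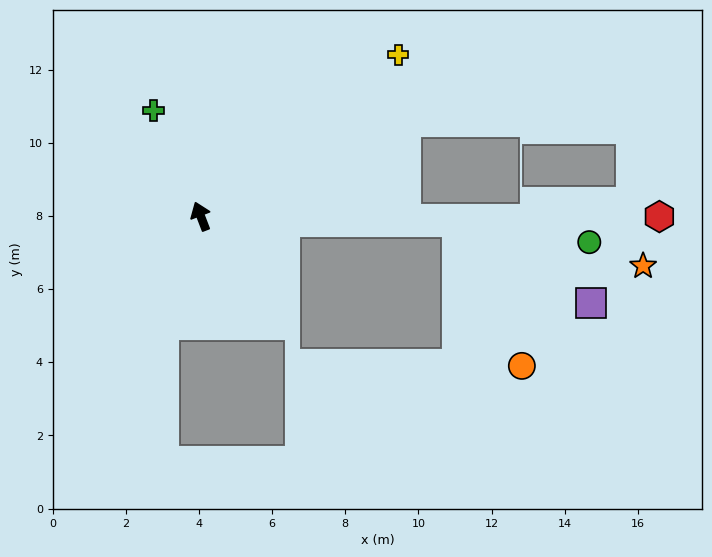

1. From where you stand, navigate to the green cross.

turn left 3°, forward 3.2 m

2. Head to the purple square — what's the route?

blocked — turn right 112°, forward 7.0 m, then turn right 30°, forward 4.3 m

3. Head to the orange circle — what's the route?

blocked — turn right 112°, forward 7.0 m, then turn right 65°, forward 4.3 m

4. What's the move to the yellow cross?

turn right 72°, forward 7.0 m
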